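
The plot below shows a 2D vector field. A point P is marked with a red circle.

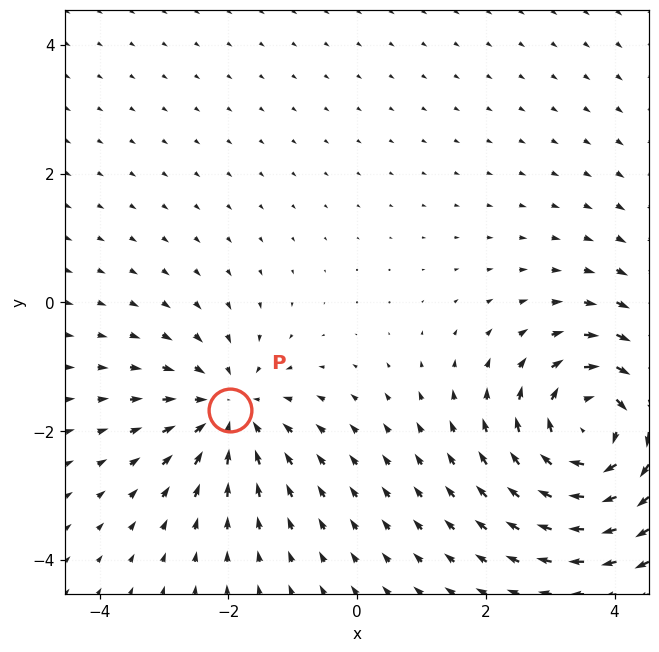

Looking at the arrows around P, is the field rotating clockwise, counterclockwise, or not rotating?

not rotating

Near P at (-2.0, -1.7) the arrows show no circulation. The curl there is ≈0.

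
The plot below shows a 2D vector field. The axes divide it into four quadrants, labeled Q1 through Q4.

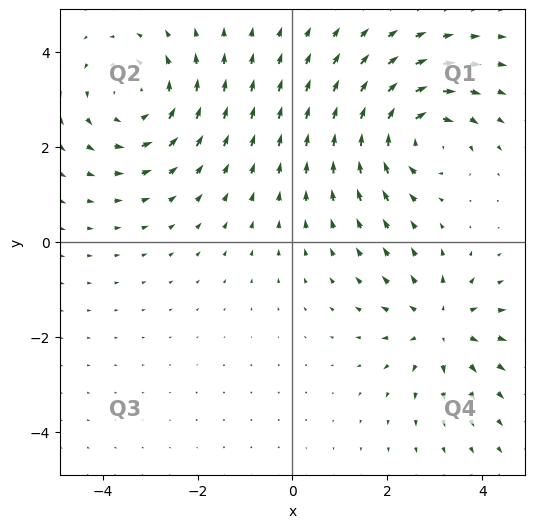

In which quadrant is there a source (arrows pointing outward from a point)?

The source sits at approximately (3.1, -1.8), which lies in quadrant Q4. The divergence there is about +4, positive as expected for a source.

Q4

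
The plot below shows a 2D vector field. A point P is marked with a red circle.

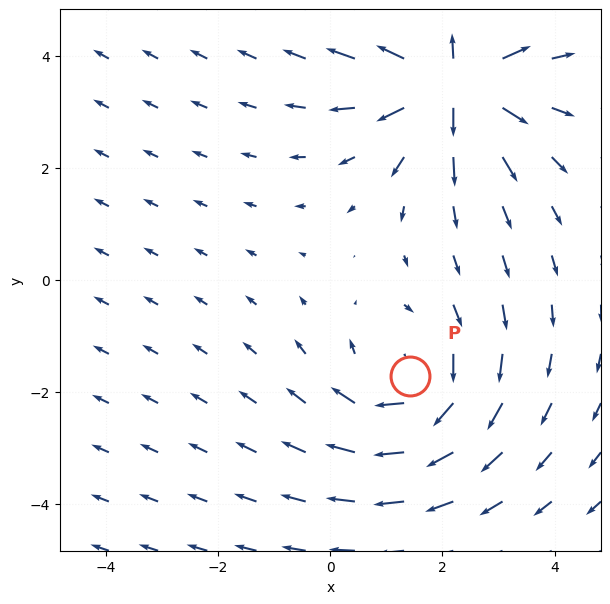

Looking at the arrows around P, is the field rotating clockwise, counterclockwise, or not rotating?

Near P at (1.4, -1.7) the arrows circulate clockwise. The curl (z-component) there is about -3; negative curl means clockwise rotation.

clockwise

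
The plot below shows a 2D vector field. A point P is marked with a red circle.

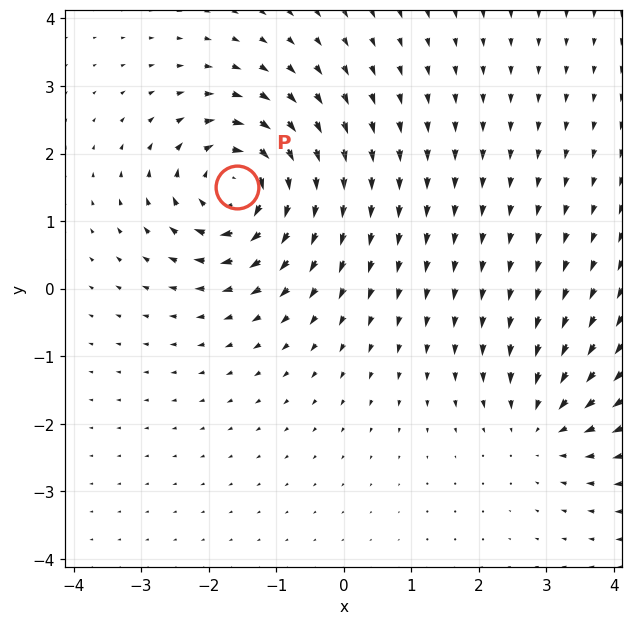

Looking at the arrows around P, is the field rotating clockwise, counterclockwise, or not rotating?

Near P at (-1.6, 1.5) the arrows circulate clockwise. The curl (z-component) there is about -6; negative curl means clockwise rotation.

clockwise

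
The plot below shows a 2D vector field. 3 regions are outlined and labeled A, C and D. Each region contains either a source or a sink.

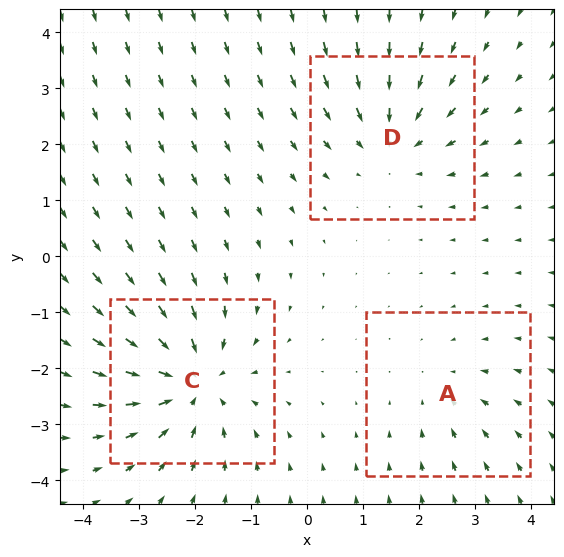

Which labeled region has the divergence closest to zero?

A

Divergence at each region's feature centre — A: about -2, C: about -4, D: about -3. Region A is closest to zero.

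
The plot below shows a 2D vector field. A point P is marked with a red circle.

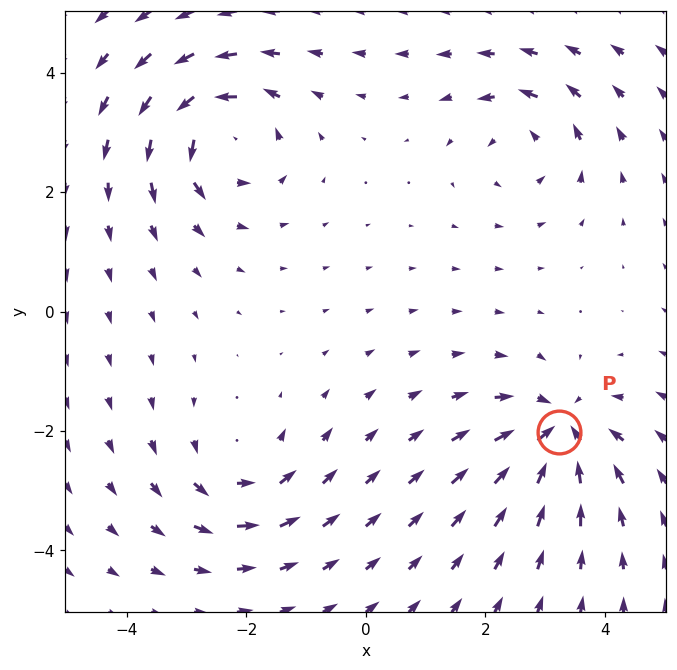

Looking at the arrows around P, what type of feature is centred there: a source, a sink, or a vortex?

sink

At P (3.2, -2.0) the arrows converge inward. Divergence about -6, curl ≈0 — negative divergence with near-zero curl is a sink.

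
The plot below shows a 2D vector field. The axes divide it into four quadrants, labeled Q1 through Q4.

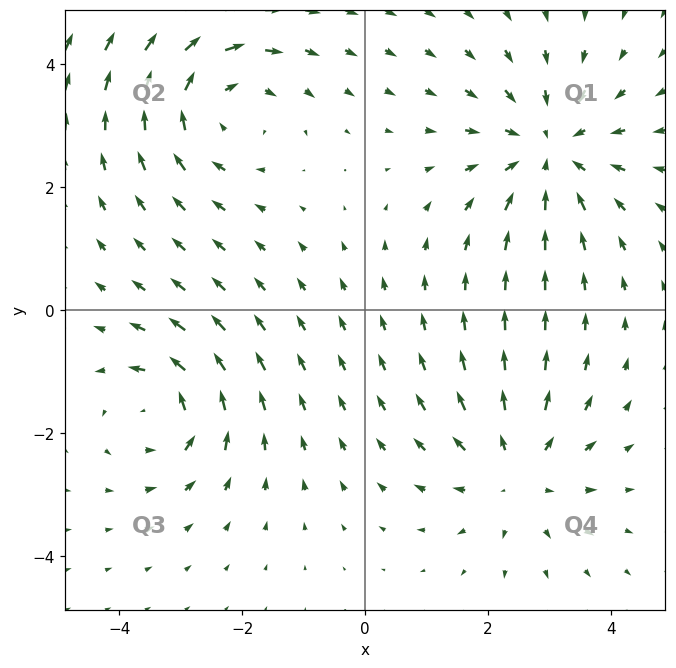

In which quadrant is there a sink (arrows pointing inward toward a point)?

Q1

The sink sits at approximately (3.0, 2.6), which lies in quadrant Q1. The divergence there is about -4, negative as expected for a sink.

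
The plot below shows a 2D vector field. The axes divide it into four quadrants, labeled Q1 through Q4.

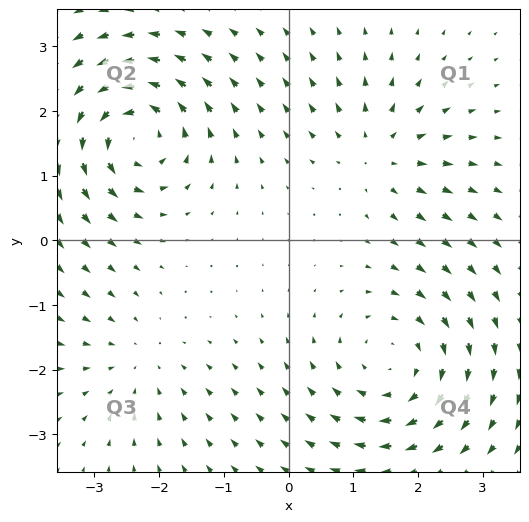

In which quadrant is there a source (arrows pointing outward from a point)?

Q1

The source sits at approximately (1.4, 1.3), which lies in quadrant Q1. The divergence there is about +3, positive as expected for a source.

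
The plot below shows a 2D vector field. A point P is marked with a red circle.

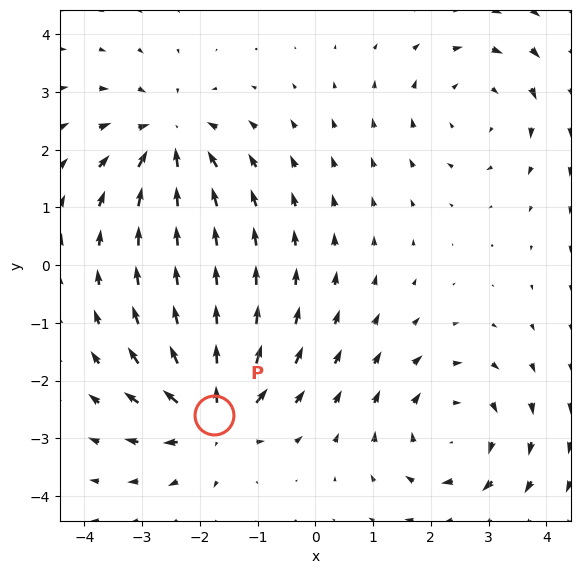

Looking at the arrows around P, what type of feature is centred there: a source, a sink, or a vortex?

source

At P (-1.7, -2.6) the arrows spread outward. Divergence about +6, curl ≈0 — positive divergence with near-zero curl is a source.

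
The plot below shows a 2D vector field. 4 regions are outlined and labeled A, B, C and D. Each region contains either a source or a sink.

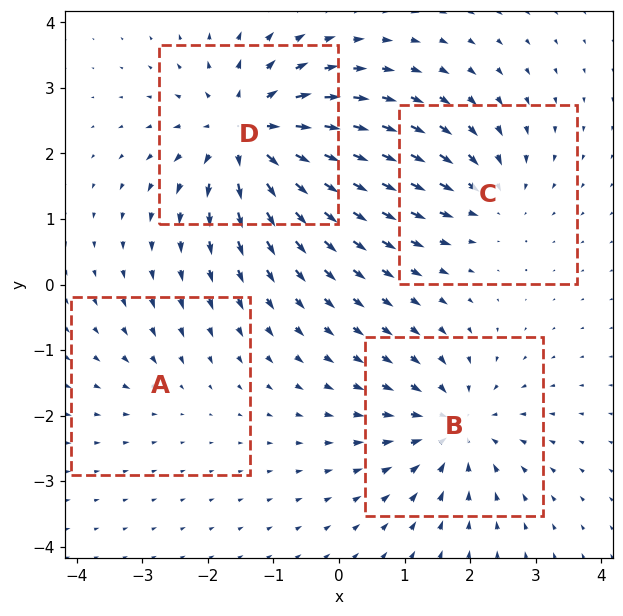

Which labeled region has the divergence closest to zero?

Divergence at each region's feature centre — A: about -2, B: about -5, C: about -4, D: about +7. Region A is closest to zero.

A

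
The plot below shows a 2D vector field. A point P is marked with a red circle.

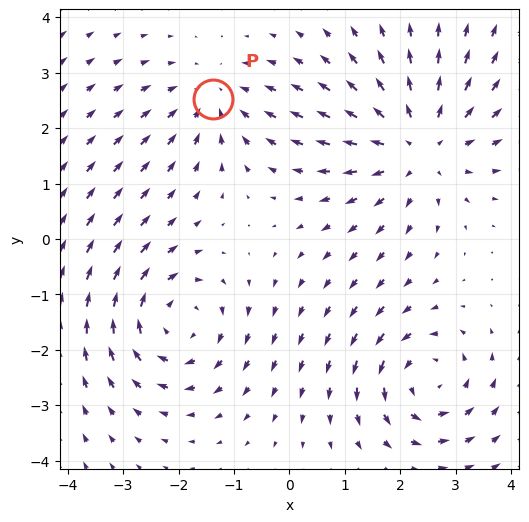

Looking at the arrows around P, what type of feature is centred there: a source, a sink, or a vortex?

At P (-1.4, 2.5) the arrows converge inward. Divergence about -2, curl ≈0 — negative divergence with near-zero curl is a sink.

sink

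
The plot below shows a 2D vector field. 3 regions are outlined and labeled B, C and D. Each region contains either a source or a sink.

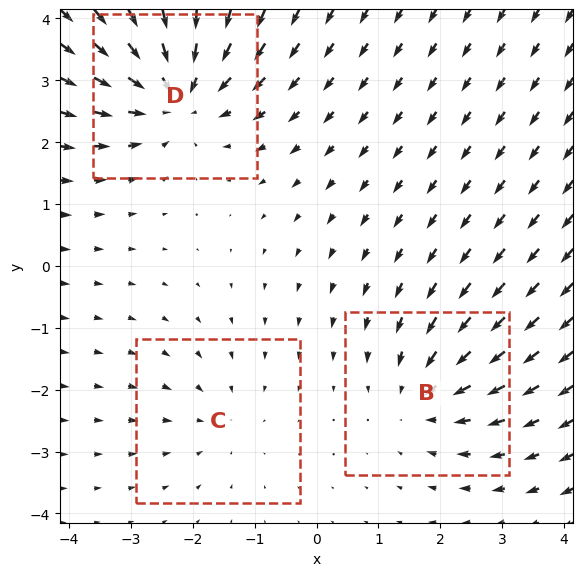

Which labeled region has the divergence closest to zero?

C

Divergence at each region's feature centre — B: about -3, C: about -2, D: about -5. Region C is closest to zero.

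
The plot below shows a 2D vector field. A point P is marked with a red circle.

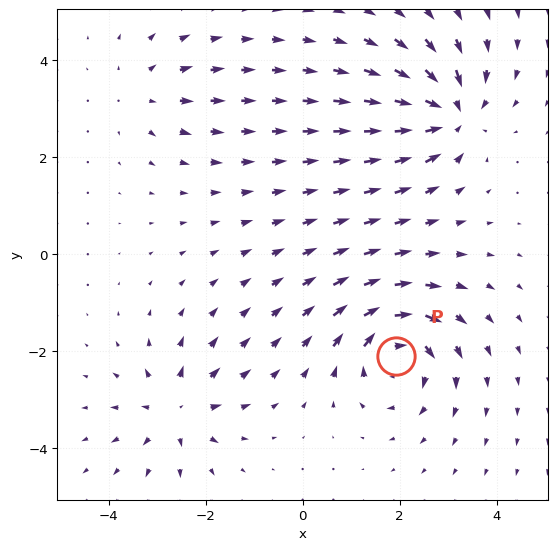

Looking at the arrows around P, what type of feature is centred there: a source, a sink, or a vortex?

At P (1.9, -2.1) the arrows circulate clockwise. Divergence ≈0, curl about -6 — near-zero divergence with nonzero curl is a vortex.

vortex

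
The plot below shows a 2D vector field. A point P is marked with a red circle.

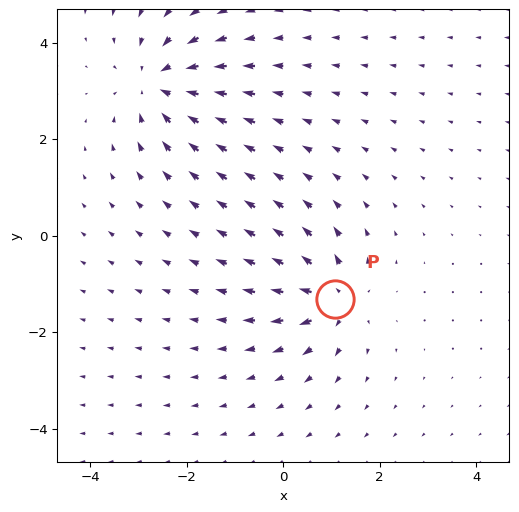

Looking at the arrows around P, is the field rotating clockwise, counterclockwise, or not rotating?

Near P at (1.1, -1.3) the arrows show no circulation. The curl there is ≈0.

not rotating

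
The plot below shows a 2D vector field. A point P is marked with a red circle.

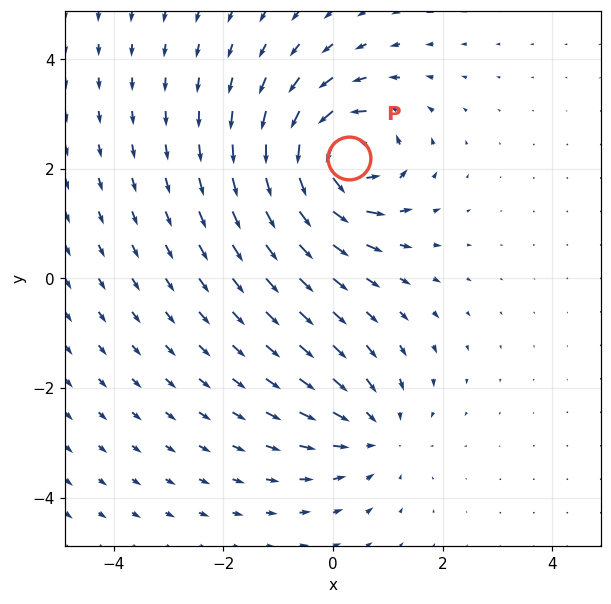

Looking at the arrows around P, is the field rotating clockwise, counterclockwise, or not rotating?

Near P at (0.3, 2.2) the arrows circulate counterclockwise. The curl (z-component) there is about +7; positive curl means counterclockwise rotation.

counterclockwise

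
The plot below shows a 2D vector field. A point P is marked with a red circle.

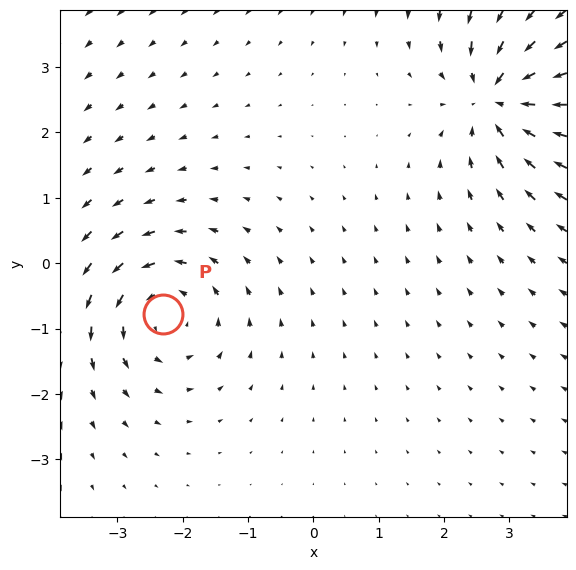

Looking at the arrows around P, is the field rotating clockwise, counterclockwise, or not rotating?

Near P at (-2.3, -0.8) the arrows circulate counterclockwise. The curl (z-component) there is about +3; positive curl means counterclockwise rotation.

counterclockwise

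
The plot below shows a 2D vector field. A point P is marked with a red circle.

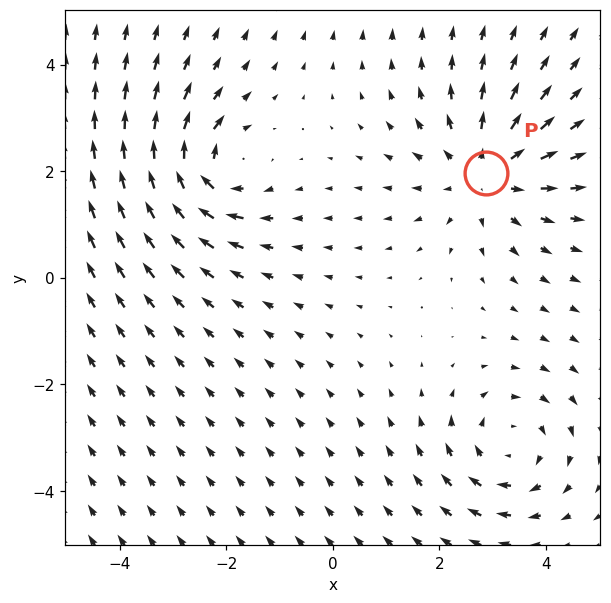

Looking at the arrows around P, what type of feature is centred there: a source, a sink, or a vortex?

source

At P (2.9, 2.0) the arrows spread outward. Divergence about +3, curl ≈0 — positive divergence with near-zero curl is a source.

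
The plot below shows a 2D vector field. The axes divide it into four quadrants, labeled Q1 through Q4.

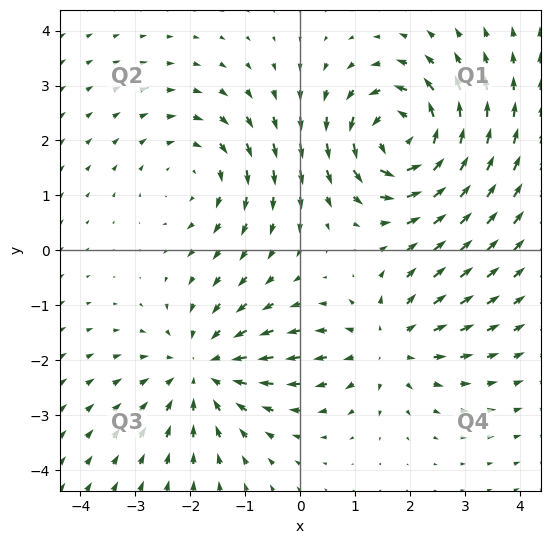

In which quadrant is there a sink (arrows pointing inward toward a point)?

The sink sits at approximately (-1.8, -2.2), which lies in quadrant Q3. The divergence there is about -4, negative as expected for a sink.

Q3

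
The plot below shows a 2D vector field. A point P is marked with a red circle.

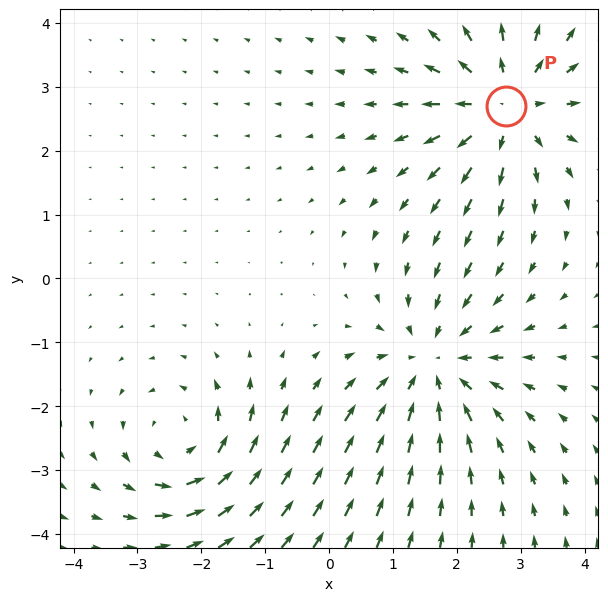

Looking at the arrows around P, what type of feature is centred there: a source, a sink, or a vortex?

source

At P (2.8, 2.7) the arrows spread outward. Divergence about +5, curl ≈0 — positive divergence with near-zero curl is a source.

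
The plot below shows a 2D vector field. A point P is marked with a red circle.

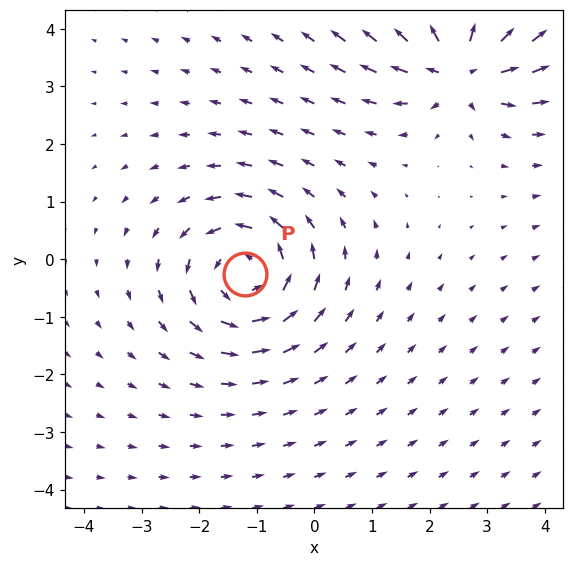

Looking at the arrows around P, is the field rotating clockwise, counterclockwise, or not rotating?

counterclockwise

Near P at (-1.2, -0.3) the arrows circulate counterclockwise. The curl (z-component) there is about +4; positive curl means counterclockwise rotation.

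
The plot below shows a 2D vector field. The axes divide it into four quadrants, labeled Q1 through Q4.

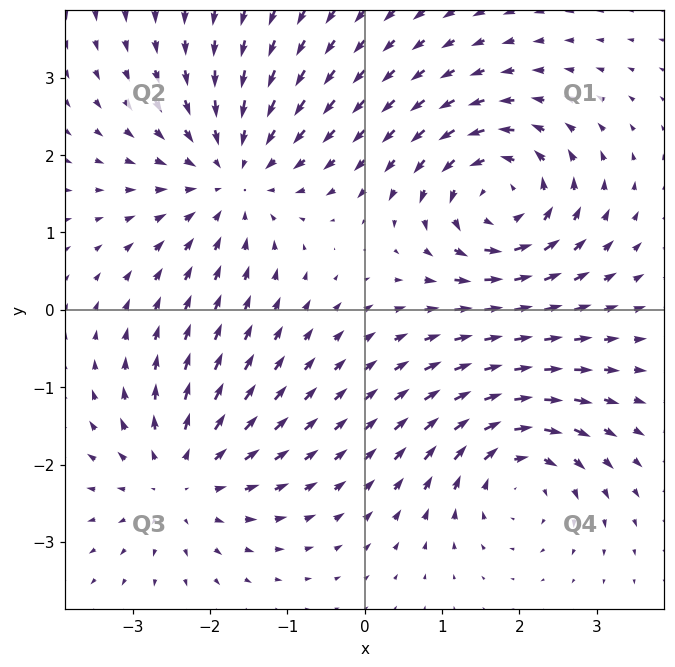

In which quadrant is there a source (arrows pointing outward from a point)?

The source sits at approximately (-2.4, -2.2), which lies in quadrant Q3. The divergence there is about +4, positive as expected for a source.

Q3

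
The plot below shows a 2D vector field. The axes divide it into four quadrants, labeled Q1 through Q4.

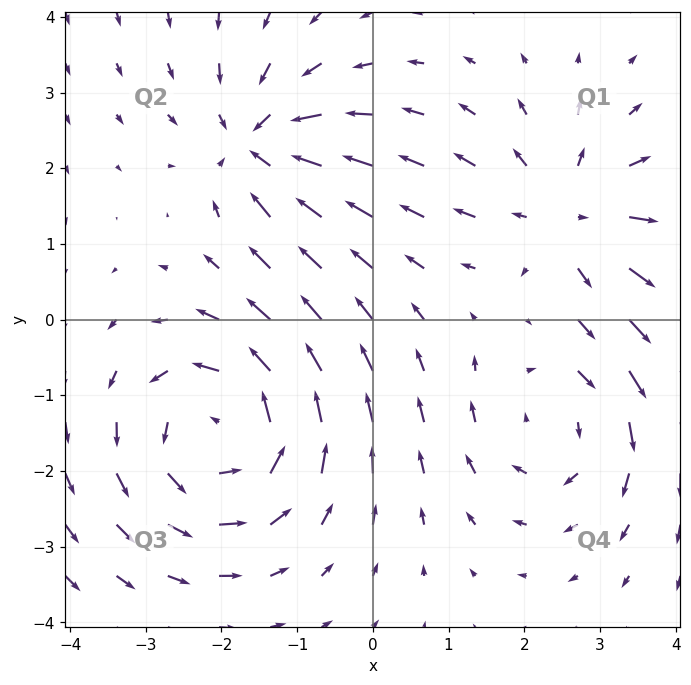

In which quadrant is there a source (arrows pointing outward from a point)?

The source sits at approximately (2.6, 1.4), which lies in quadrant Q1. The divergence there is about +4, positive as expected for a source.

Q1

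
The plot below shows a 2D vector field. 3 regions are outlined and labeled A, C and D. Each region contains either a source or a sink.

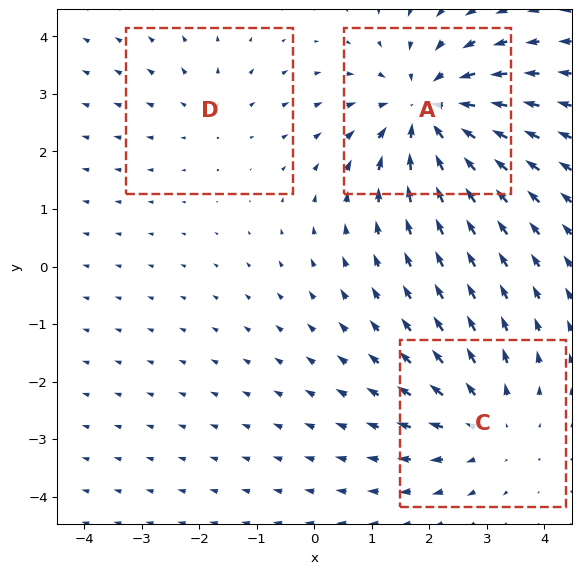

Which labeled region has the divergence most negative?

A

Divergence at each region's feature centre — A: about -5, C: about +3, D: about +2. Region A is most negative.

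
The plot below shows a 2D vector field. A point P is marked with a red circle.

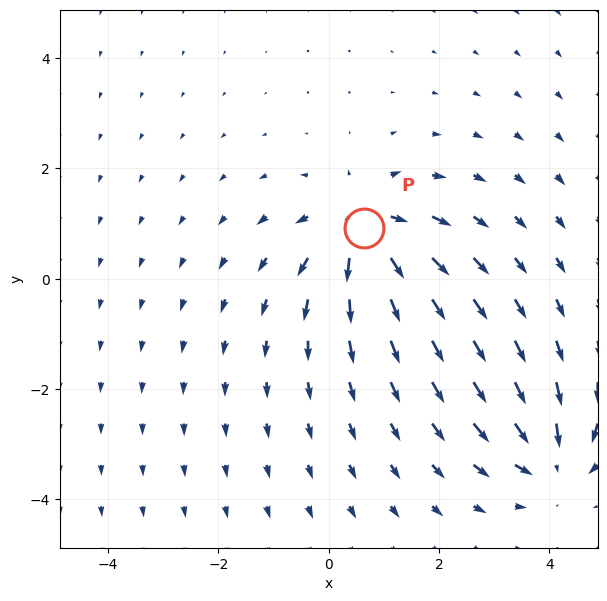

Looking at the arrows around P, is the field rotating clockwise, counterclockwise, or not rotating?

Near P at (0.6, 0.9) the arrows show no circulation. The curl there is ≈0.

not rotating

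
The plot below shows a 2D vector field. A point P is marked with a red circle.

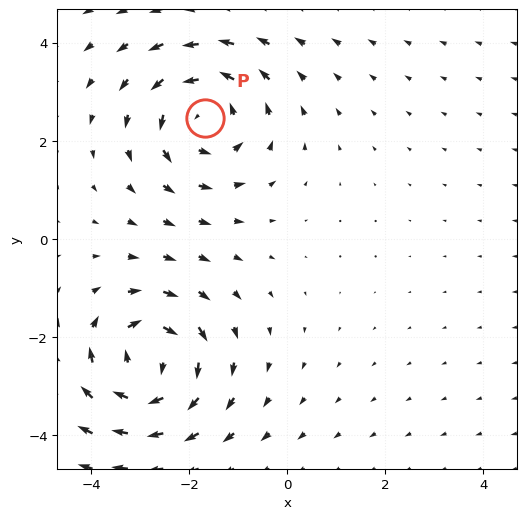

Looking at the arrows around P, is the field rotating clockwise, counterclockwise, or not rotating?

Near P at (-1.7, 2.5) the arrows circulate counterclockwise. The curl (z-component) there is about +4; positive curl means counterclockwise rotation.

counterclockwise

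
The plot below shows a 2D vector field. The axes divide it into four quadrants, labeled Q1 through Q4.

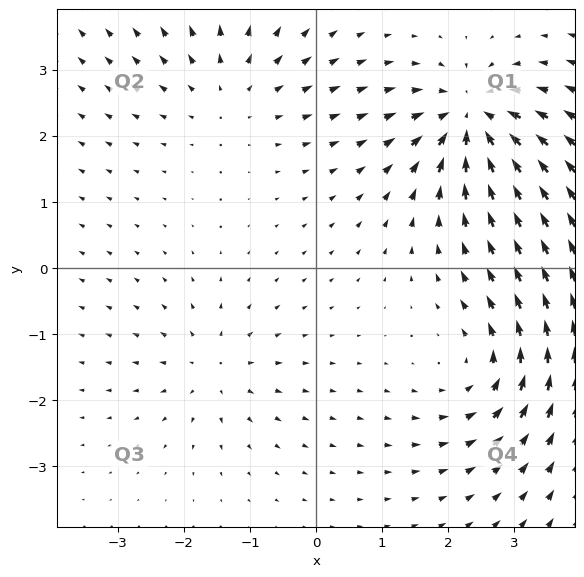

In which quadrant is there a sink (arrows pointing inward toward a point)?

Q1

The sink sits at approximately (2.3, 2.3), which lies in quadrant Q1. The divergence there is about -7, negative as expected for a sink.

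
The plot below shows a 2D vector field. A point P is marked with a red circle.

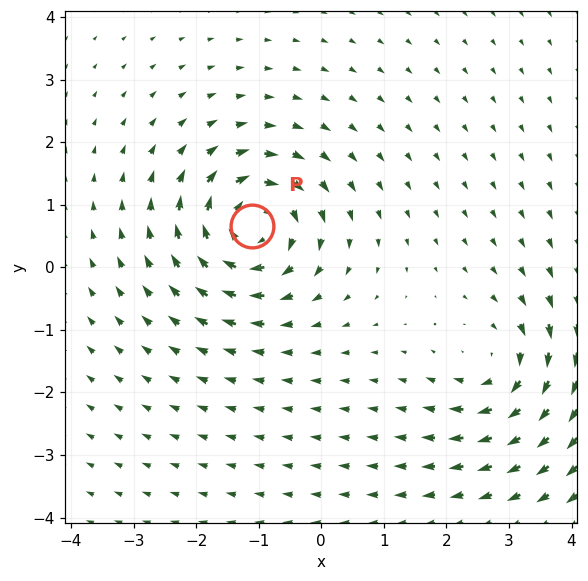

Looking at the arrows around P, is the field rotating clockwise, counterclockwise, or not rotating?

Near P at (-1.1, 0.7) the arrows circulate clockwise. The curl (z-component) there is about -5; negative curl means clockwise rotation.

clockwise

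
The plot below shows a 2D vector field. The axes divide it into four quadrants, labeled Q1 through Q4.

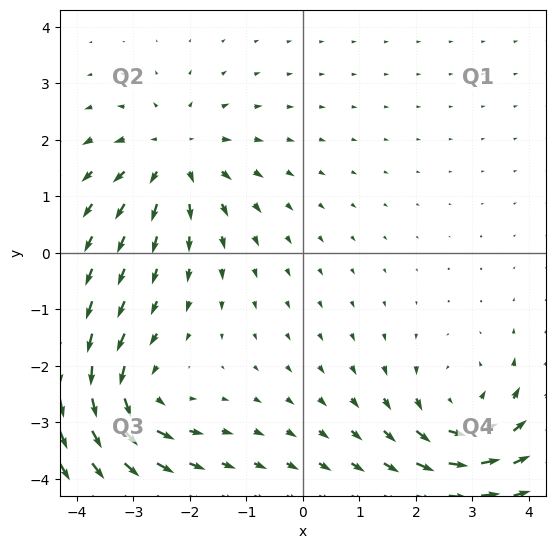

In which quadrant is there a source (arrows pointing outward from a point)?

Q2

The source sits at approximately (-2.3, 1.7), which lies in quadrant Q2. The divergence there is about +4, positive as expected for a source.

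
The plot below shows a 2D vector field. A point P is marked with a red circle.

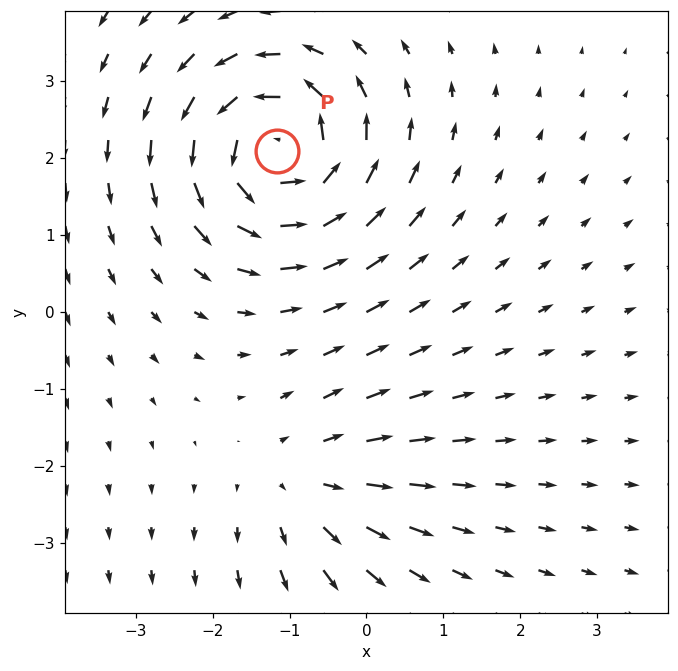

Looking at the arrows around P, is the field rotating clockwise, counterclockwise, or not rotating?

Near P at (-1.2, 2.1) the arrows circulate counterclockwise. The curl (z-component) there is about +6; positive curl means counterclockwise rotation.

counterclockwise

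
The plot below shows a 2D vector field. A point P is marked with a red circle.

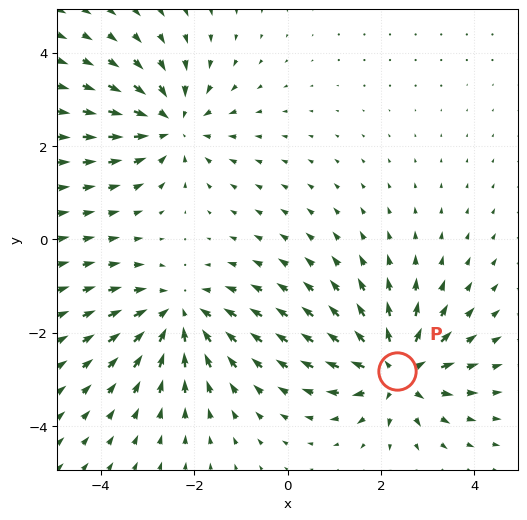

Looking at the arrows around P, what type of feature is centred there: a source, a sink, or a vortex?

At P (2.3, -2.8) the arrows spread outward. Divergence about +6, curl ≈0 — positive divergence with near-zero curl is a source.

source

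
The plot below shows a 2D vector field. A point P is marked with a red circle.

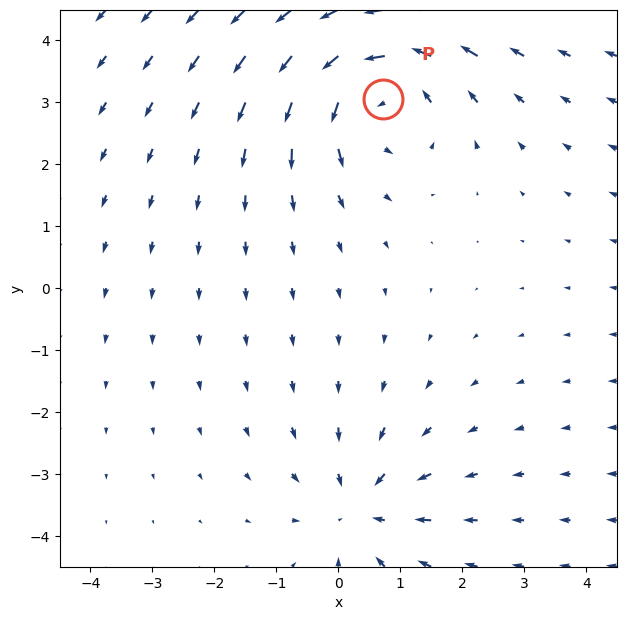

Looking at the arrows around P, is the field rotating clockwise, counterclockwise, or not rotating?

Near P at (0.7, 3.1) the arrows circulate counterclockwise. The curl (z-component) there is about +4; positive curl means counterclockwise rotation.

counterclockwise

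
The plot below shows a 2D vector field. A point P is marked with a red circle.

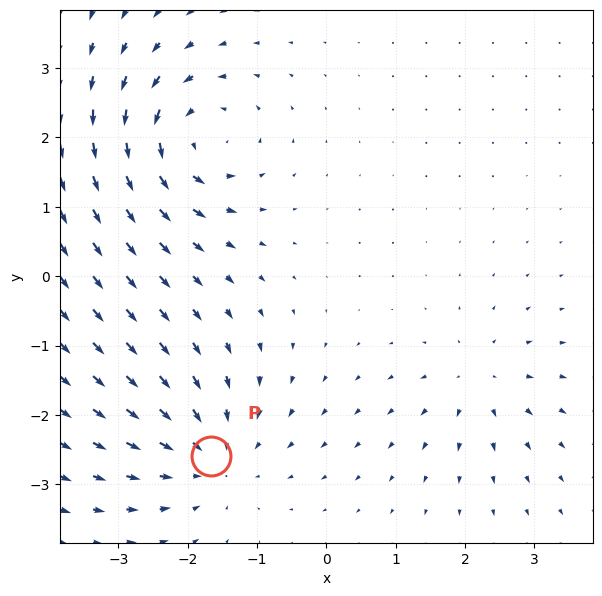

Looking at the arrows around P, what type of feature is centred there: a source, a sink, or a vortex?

At P (-1.7, -2.6) the arrows converge inward. Divergence about -4, curl ≈0 — negative divergence with near-zero curl is a sink.

sink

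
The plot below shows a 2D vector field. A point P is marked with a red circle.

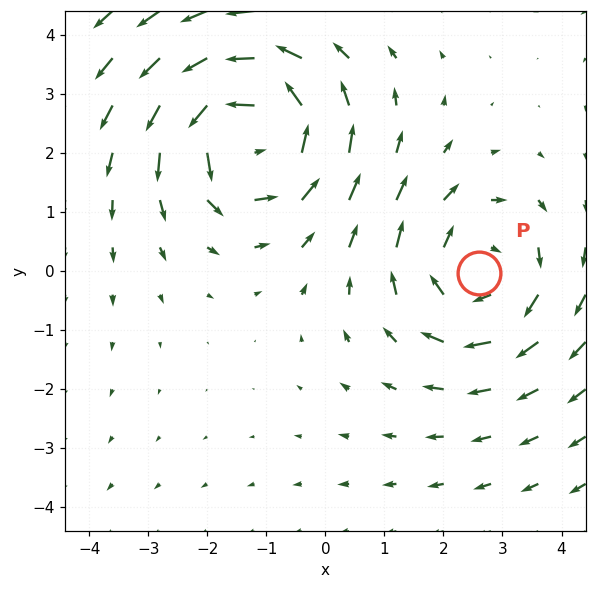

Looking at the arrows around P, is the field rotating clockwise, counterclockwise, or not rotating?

Near P at (2.6, -0.0) the arrows circulate clockwise. The curl (z-component) there is about -3; negative curl means clockwise rotation.

clockwise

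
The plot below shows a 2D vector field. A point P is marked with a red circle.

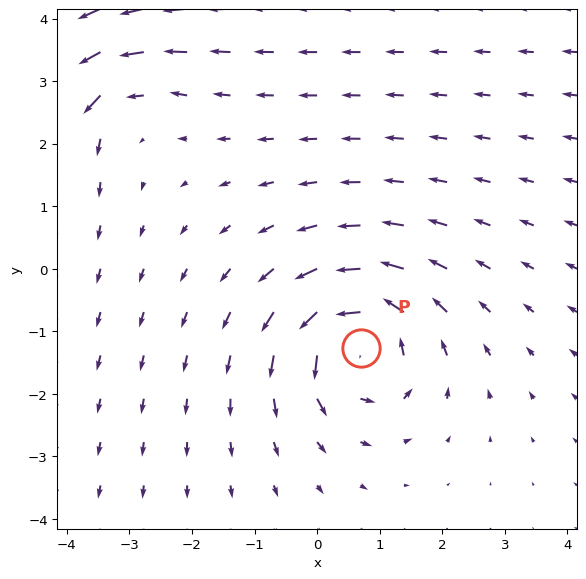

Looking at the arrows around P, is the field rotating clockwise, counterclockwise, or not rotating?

Near P at (0.7, -1.3) the arrows circulate counterclockwise. The curl (z-component) there is about +5; positive curl means counterclockwise rotation.

counterclockwise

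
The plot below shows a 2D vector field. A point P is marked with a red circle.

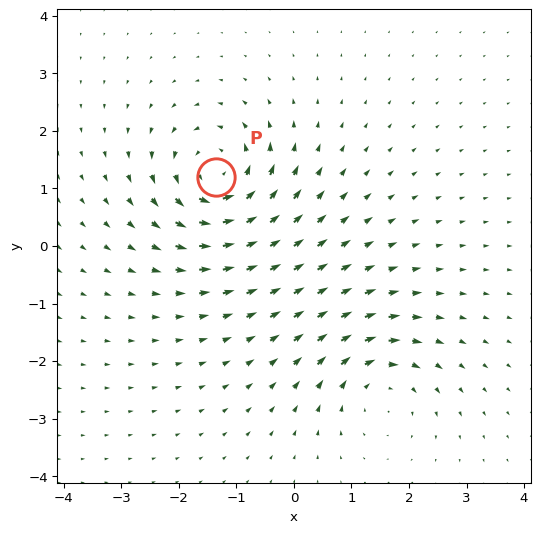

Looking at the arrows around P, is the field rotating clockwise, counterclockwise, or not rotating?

Near P at (-1.4, 1.2) the arrows circulate counterclockwise. The curl (z-component) there is about +6; positive curl means counterclockwise rotation.

counterclockwise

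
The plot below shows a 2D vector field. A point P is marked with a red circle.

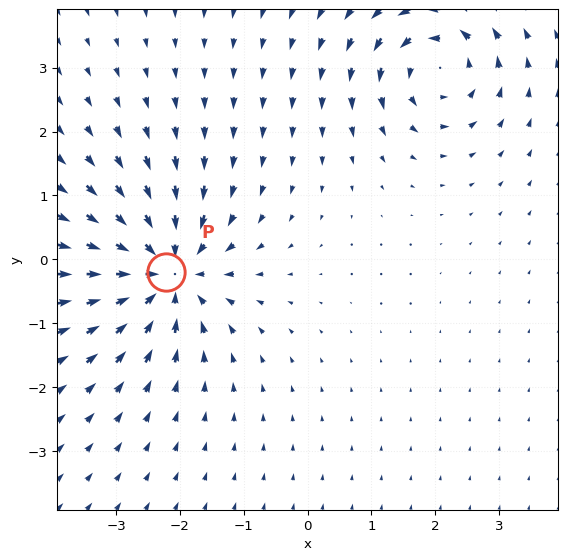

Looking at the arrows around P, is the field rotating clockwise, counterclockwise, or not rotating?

Near P at (-2.2, -0.2) the arrows show no circulation. The curl there is ≈0.

not rotating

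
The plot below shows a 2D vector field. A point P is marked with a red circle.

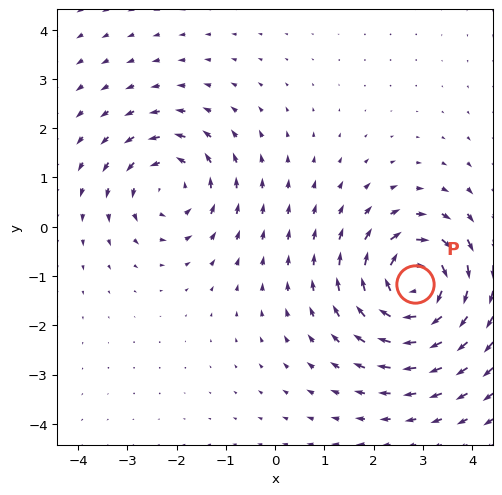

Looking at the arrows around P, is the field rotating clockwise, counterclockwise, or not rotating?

Near P at (2.8, -1.2) the arrows circulate clockwise. The curl (z-component) there is about -7; negative curl means clockwise rotation.

clockwise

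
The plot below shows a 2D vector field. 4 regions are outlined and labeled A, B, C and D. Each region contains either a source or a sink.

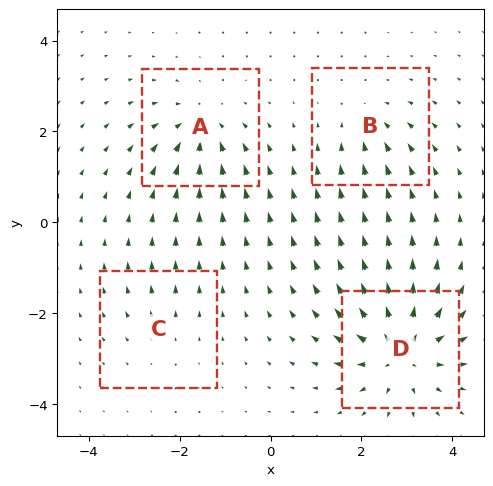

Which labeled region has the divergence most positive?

D

Divergence at each region's feature centre — A: about -5, B: about -4, C: about +2, D: about +8. Region D is most positive.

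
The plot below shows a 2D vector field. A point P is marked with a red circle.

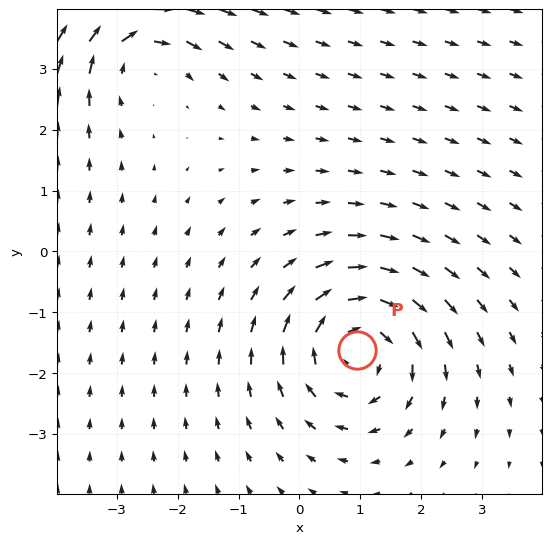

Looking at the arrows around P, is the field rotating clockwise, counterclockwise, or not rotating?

clockwise

Near P at (0.9, -1.6) the arrows circulate clockwise. The curl (z-component) there is about -5; negative curl means clockwise rotation.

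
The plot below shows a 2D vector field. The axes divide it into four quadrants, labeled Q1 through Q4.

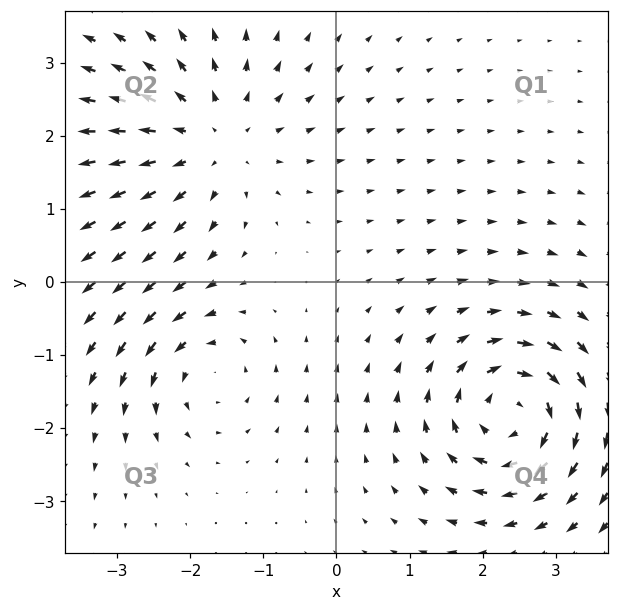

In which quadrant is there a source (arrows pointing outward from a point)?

The source sits at approximately (-1.7, 1.9), which lies in quadrant Q2. The divergence there is about +4, positive as expected for a source.

Q2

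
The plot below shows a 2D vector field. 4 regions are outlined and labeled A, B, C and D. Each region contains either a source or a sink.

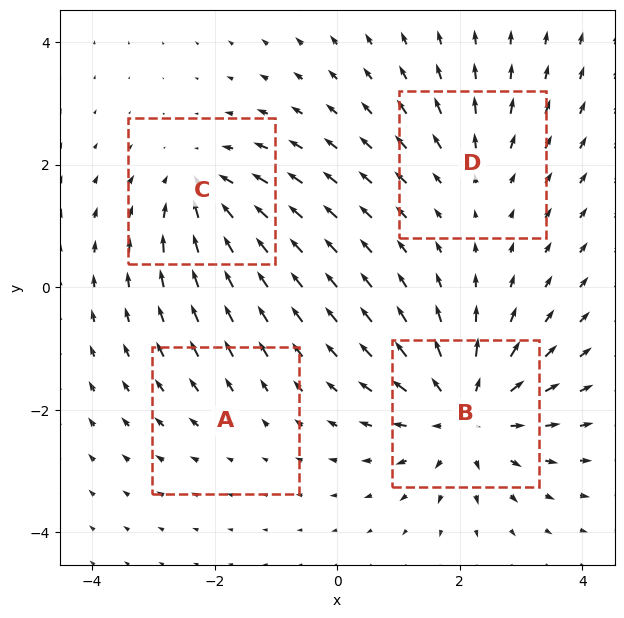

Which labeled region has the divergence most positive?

Divergence at each region's feature centre — A: about +2, B: about +6, C: about -5, D: about +3. Region B is most positive.

B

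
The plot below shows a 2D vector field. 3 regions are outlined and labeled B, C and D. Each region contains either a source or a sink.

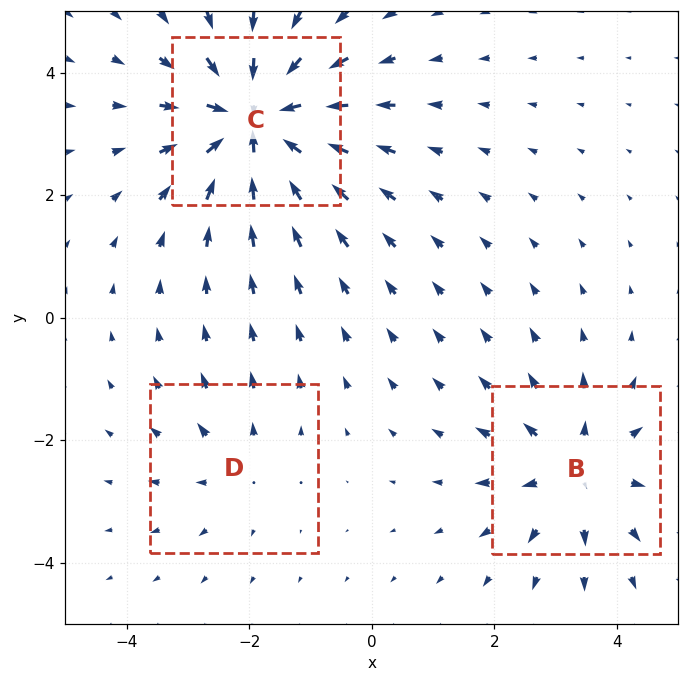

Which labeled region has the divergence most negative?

Divergence at each region's feature centre — B: about +3, C: about -5, D: about +2. Region C is most negative.

C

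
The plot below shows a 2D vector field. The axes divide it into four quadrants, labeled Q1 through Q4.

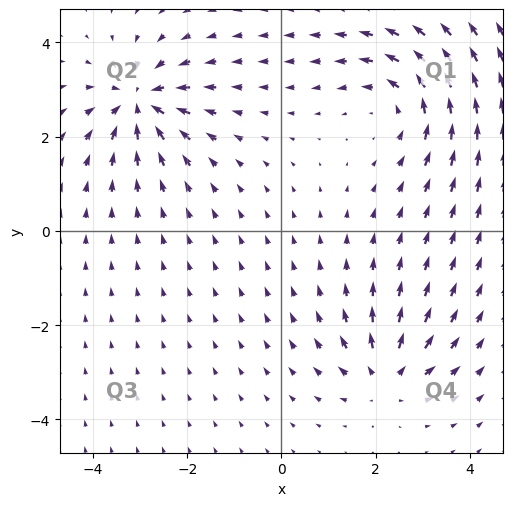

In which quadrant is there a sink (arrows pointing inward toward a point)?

The sink sits at approximately (-3.0, 2.7), which lies in quadrant Q2. The divergence there is about -6, negative as expected for a sink.

Q2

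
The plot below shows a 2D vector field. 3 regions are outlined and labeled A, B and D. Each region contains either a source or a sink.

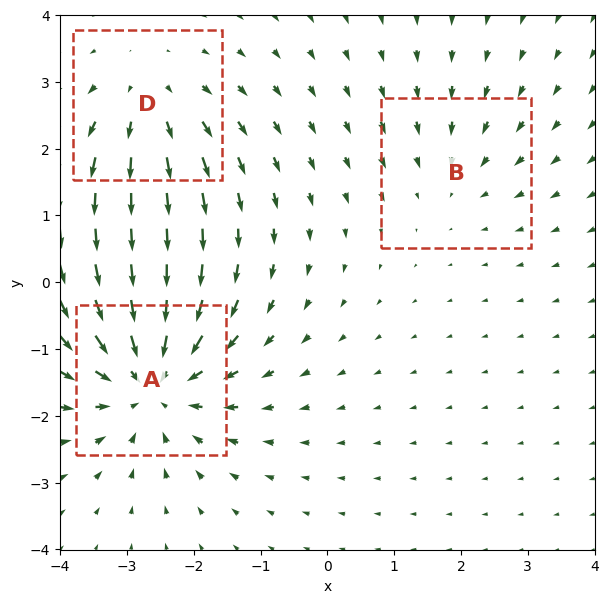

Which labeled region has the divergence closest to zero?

B

Divergence at each region's feature centre — A: about -5, B: about -2, D: about +3. Region B is closest to zero.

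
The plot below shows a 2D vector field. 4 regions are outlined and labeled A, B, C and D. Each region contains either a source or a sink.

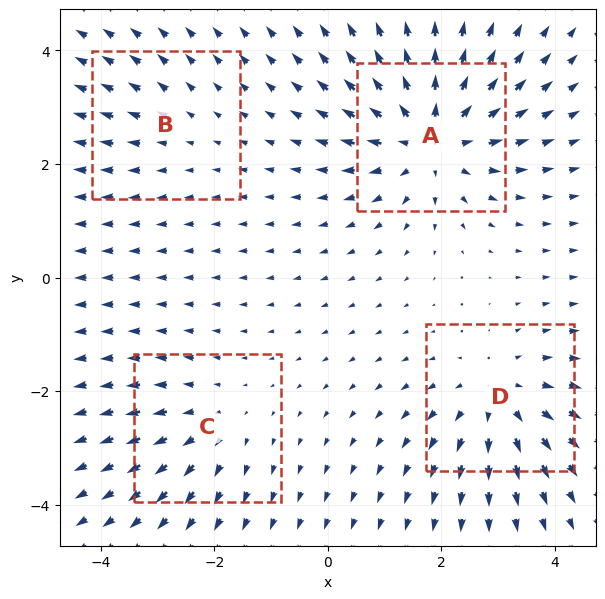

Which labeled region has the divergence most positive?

Divergence at each region's feature centre — A: about +6, B: about +2, C: about +3, D: about +5. Region A is most positive.

A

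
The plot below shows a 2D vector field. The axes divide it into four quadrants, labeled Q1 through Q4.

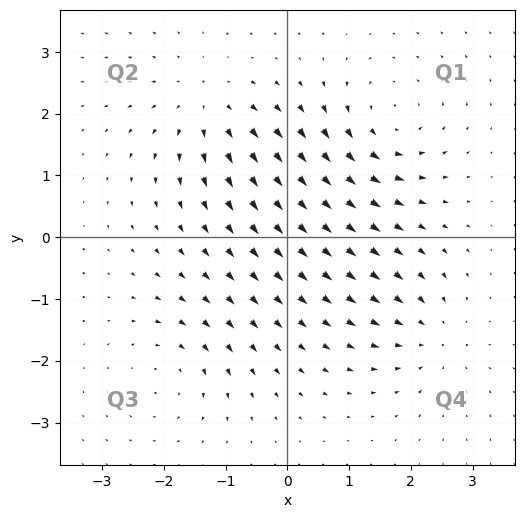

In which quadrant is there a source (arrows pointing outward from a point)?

Q2

The source sits at approximately (-1.3, 2.1), which lies in quadrant Q2. The divergence there is about +5, positive as expected for a source.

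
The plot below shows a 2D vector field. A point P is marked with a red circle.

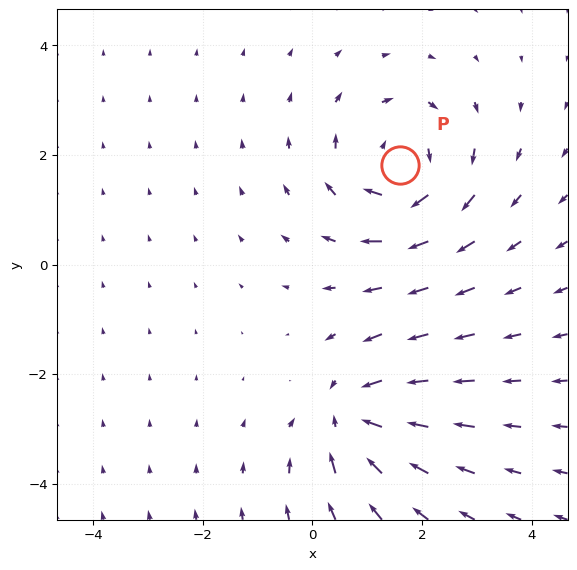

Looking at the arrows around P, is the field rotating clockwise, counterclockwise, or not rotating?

clockwise

Near P at (1.6, 1.8) the arrows circulate clockwise. The curl (z-component) there is about -4; negative curl means clockwise rotation.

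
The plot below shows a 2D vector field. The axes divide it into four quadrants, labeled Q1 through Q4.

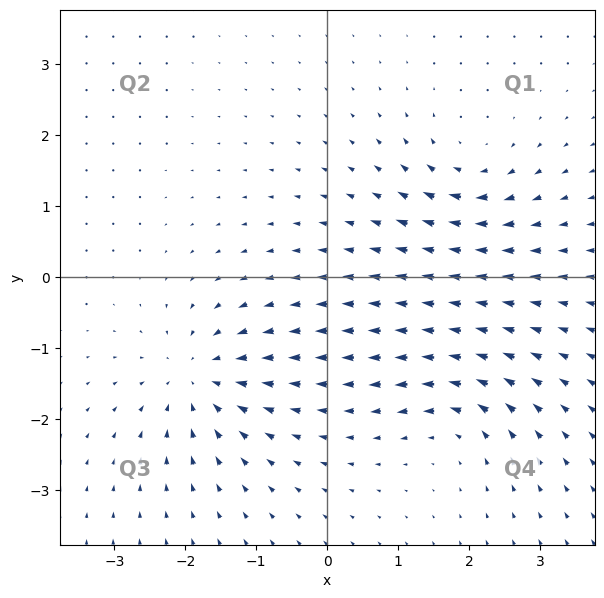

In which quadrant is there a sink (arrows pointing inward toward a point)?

Q3

The sink sits at approximately (-1.8, -1.4), which lies in quadrant Q3. The divergence there is about -6, negative as expected for a sink.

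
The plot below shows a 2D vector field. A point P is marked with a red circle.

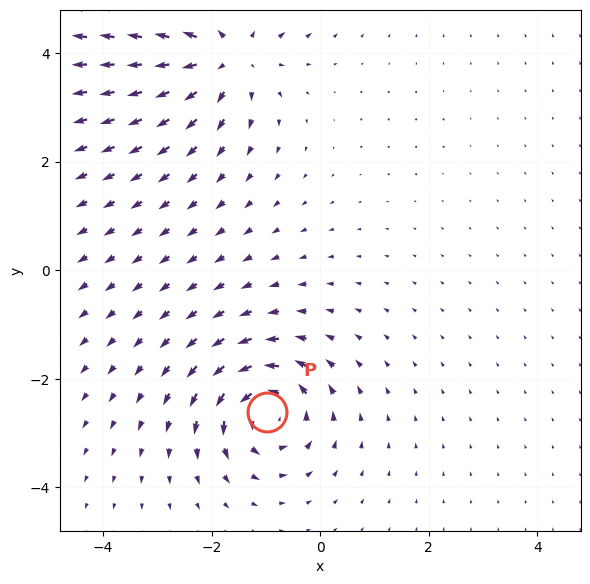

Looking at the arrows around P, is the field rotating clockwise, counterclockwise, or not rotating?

Near P at (-1.0, -2.6) the arrows circulate counterclockwise. The curl (z-component) there is about +5; positive curl means counterclockwise rotation.

counterclockwise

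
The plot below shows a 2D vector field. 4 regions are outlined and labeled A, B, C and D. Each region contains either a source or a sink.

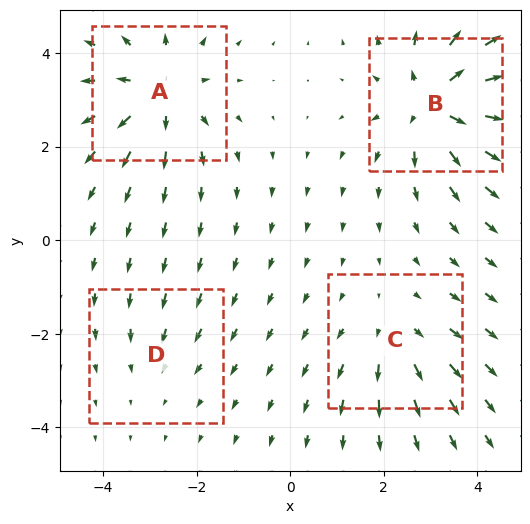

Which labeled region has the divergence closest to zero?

D

Divergence at each region's feature centre — A: about +5, B: about +6, C: about +3, D: about -2. Region D is closest to zero.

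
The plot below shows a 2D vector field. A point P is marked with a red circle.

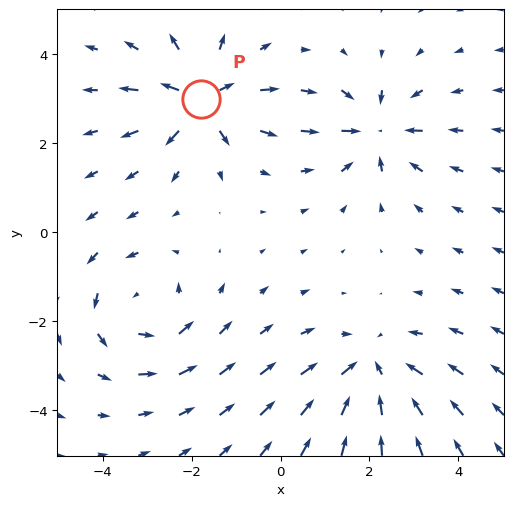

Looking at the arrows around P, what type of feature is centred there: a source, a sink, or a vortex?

At P (-1.8, 3.0) the arrows spread outward. Divergence about +4, curl ≈0 — positive divergence with near-zero curl is a source.

source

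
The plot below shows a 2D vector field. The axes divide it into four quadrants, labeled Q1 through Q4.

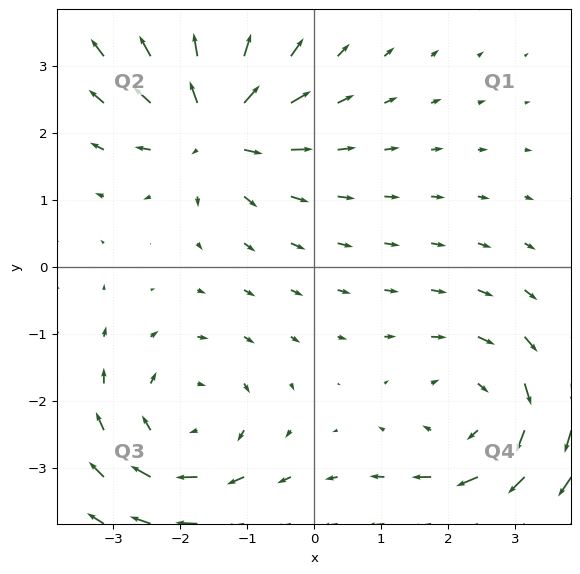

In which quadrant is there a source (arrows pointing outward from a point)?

The source sits at approximately (-1.5, 2.1), which lies in quadrant Q2. The divergence there is about +6, positive as expected for a source.

Q2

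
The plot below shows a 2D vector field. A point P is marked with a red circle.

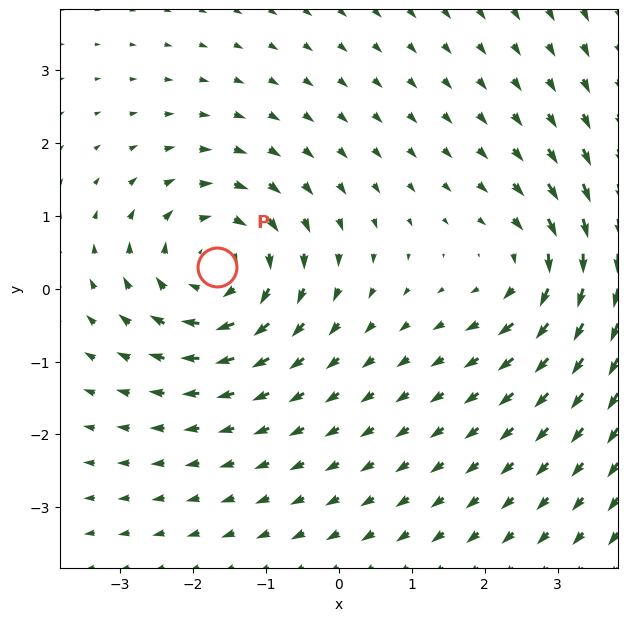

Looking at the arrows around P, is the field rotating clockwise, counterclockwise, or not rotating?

Near P at (-1.7, 0.3) the arrows circulate clockwise. The curl (z-component) there is about -4; negative curl means clockwise rotation.

clockwise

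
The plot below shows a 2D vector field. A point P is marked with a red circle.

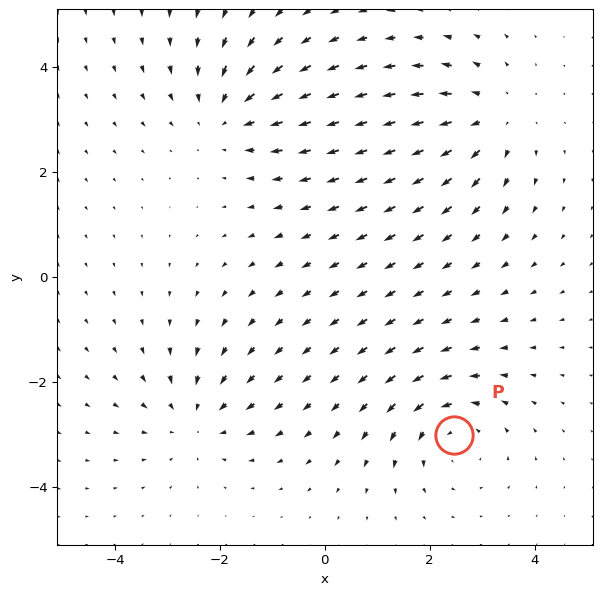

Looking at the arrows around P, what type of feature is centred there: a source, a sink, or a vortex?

At P (2.5, -3.0) the arrows circulate counterclockwise. Divergence ≈0, curl about +4 — near-zero divergence with nonzero curl is a vortex.

vortex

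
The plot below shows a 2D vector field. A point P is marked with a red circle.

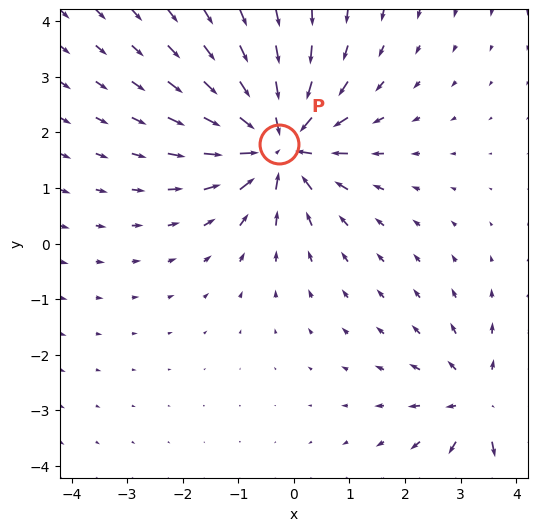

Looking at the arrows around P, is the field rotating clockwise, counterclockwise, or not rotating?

Near P at (-0.3, 1.8) the arrows show no circulation. The curl there is ≈0.

not rotating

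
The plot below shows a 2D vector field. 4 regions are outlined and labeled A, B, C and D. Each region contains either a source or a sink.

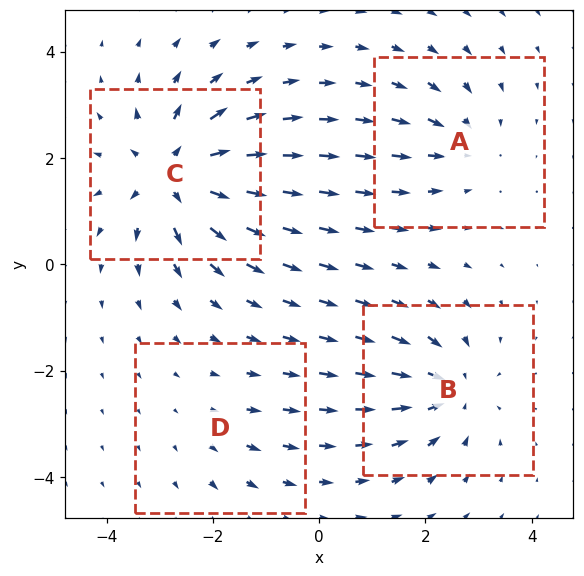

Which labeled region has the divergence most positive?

C

Divergence at each region's feature centre — A: about -4, B: about -5, C: about +7, D: about +2. Region C is most positive.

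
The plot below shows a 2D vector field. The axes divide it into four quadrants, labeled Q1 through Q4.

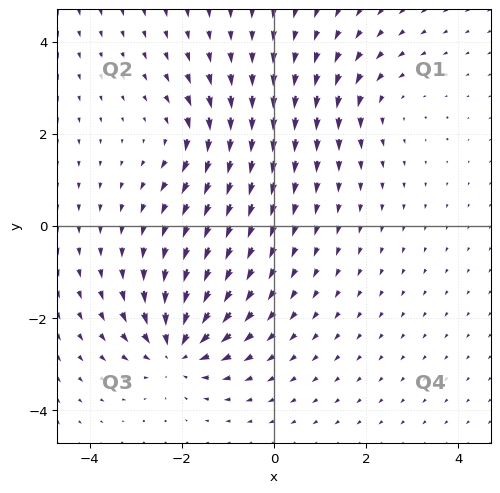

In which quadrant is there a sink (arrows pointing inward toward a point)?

The sink sits at approximately (-2.1, -2.7), which lies in quadrant Q3. The divergence there is about -5, negative as expected for a sink.

Q3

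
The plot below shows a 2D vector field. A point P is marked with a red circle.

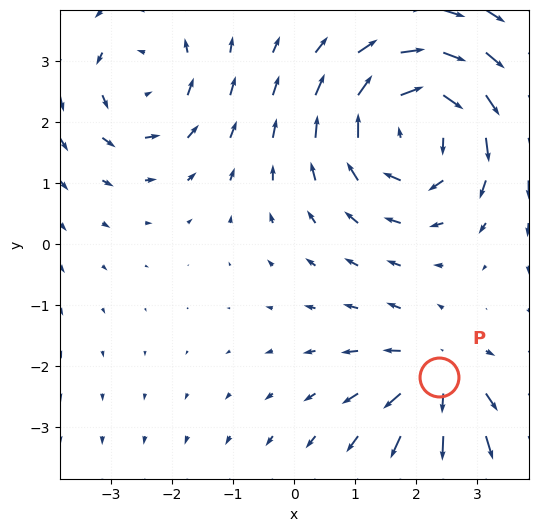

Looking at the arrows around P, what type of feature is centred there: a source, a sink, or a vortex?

source

At P (2.4, -2.2) the arrows spread outward. Divergence about +4, curl ≈0 — positive divergence with near-zero curl is a source.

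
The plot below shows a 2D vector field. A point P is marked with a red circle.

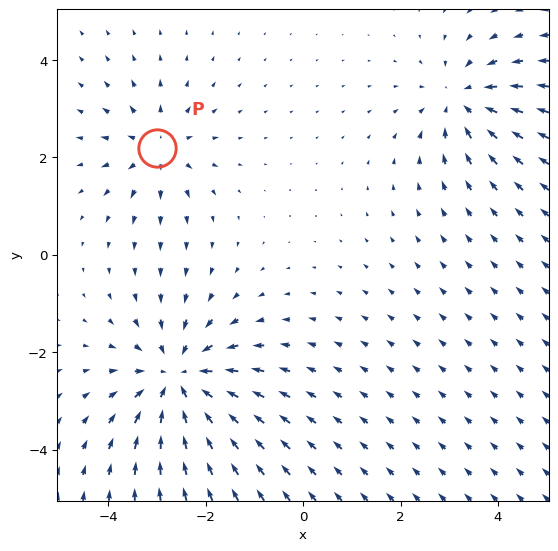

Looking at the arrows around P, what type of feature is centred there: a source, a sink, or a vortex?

source

At P (-3.0, 2.2) the arrows spread outward. Divergence about +3, curl ≈0 — positive divergence with near-zero curl is a source.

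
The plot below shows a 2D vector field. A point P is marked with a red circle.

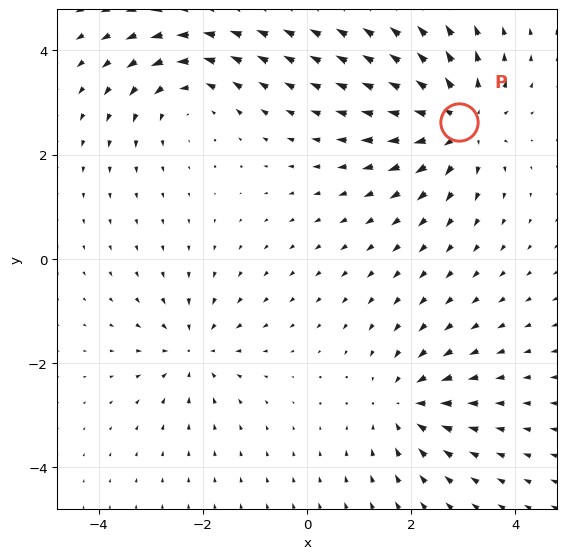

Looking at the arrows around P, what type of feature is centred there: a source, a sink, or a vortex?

At P (2.9, 2.6) the arrows spread outward. Divergence about +5, curl ≈0 — positive divergence with near-zero curl is a source.

source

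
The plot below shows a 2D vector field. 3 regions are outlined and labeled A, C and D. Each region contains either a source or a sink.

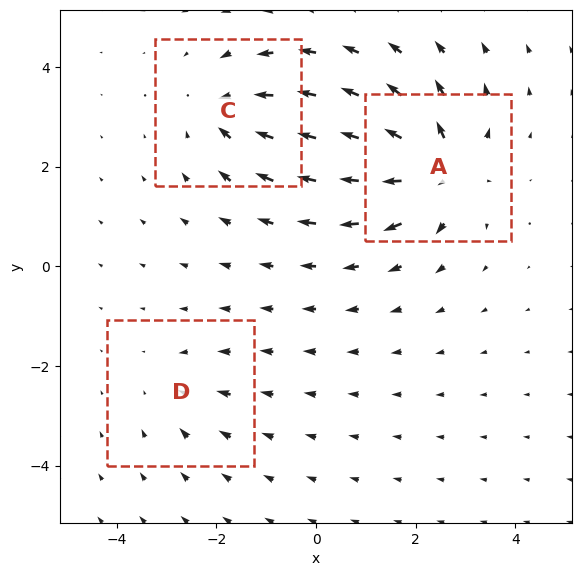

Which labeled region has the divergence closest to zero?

D

Divergence at each region's feature centre — A: about +6, C: about -4, D: about -2. Region D is closest to zero.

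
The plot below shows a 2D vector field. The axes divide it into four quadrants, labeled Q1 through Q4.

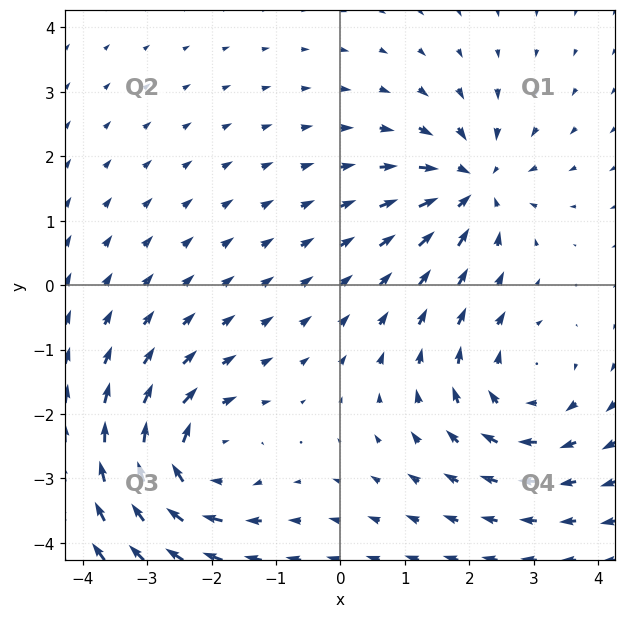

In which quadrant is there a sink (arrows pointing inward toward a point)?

The sink sits at approximately (2.1, 1.6), which lies in quadrant Q1. The divergence there is about -4, negative as expected for a sink.

Q1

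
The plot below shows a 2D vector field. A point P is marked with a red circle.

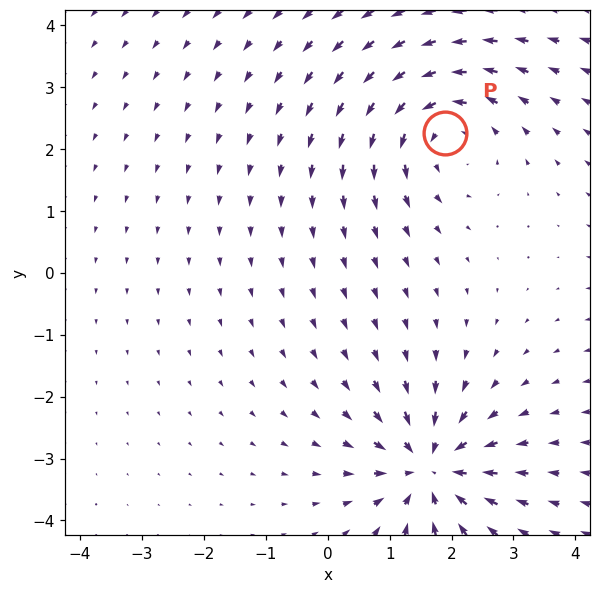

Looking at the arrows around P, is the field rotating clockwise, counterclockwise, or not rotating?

Near P at (1.9, 2.3) the arrows circulate counterclockwise. The curl (z-component) there is about +3; positive curl means counterclockwise rotation.

counterclockwise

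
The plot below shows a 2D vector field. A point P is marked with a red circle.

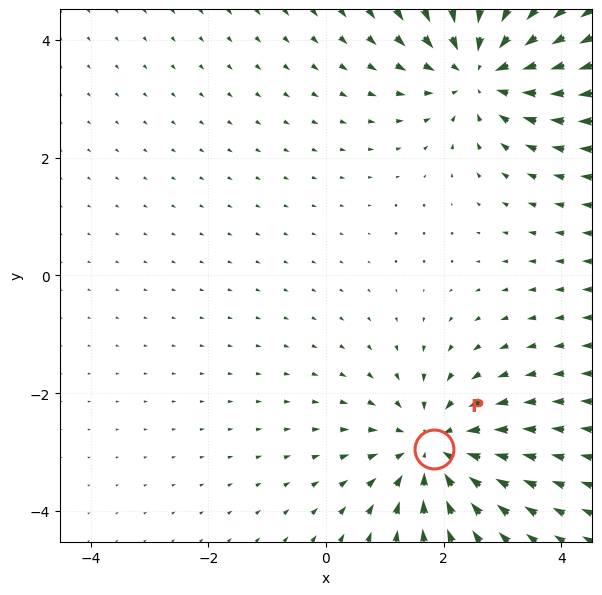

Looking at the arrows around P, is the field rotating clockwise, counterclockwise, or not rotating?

not rotating

Near P at (1.8, -2.9) the arrows show no circulation. The curl there is ≈0.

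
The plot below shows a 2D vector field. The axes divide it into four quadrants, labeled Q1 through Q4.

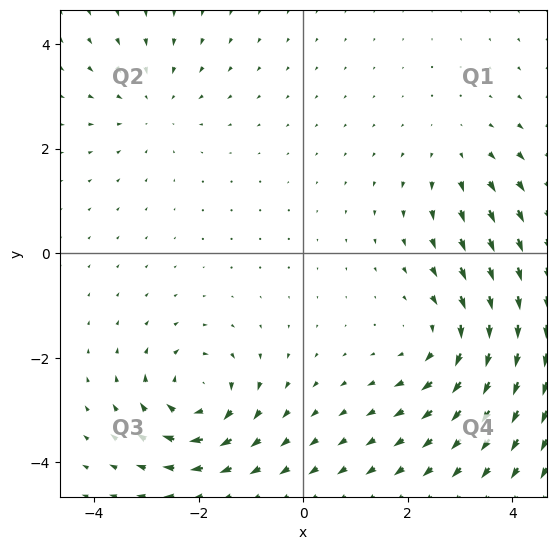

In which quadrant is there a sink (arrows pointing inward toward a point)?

Q2

The sink sits at approximately (-2.9, 2.8), which lies in quadrant Q2. The divergence there is about -2, negative as expected for a sink.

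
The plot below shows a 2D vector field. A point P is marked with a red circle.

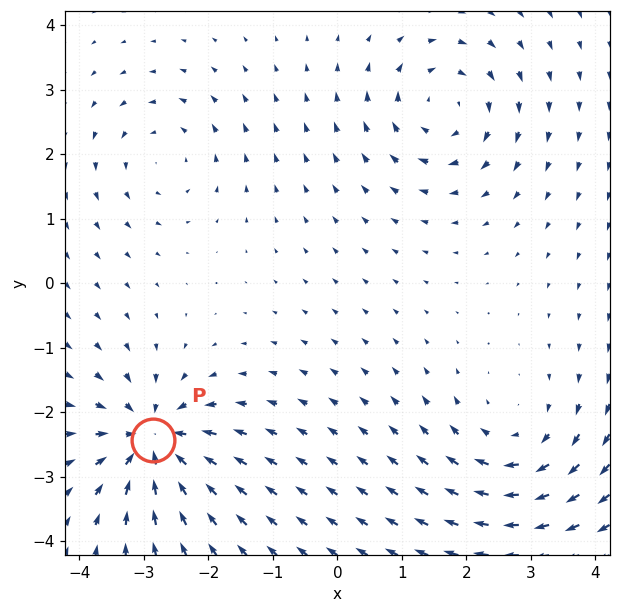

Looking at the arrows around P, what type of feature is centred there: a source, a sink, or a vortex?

At P (-2.9, -2.4) the arrows converge inward. Divergence about -7, curl ≈0 — negative divergence with near-zero curl is a sink.

sink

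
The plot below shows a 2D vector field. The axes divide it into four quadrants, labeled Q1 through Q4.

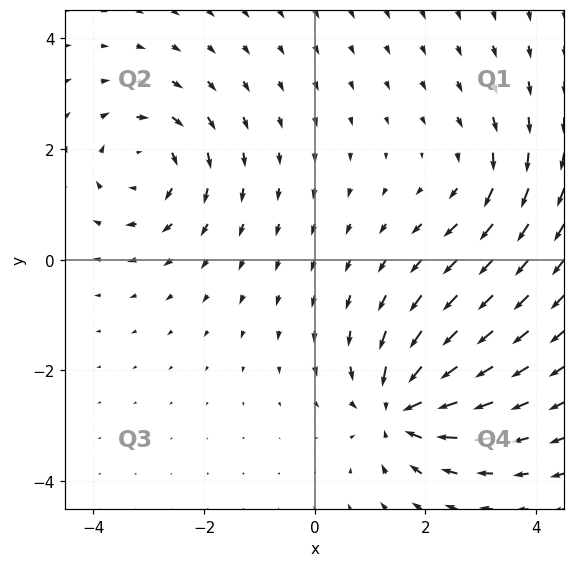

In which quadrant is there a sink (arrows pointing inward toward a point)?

The sink sits at approximately (1.6, -2.7), which lies in quadrant Q4. The divergence there is about -6, negative as expected for a sink.

Q4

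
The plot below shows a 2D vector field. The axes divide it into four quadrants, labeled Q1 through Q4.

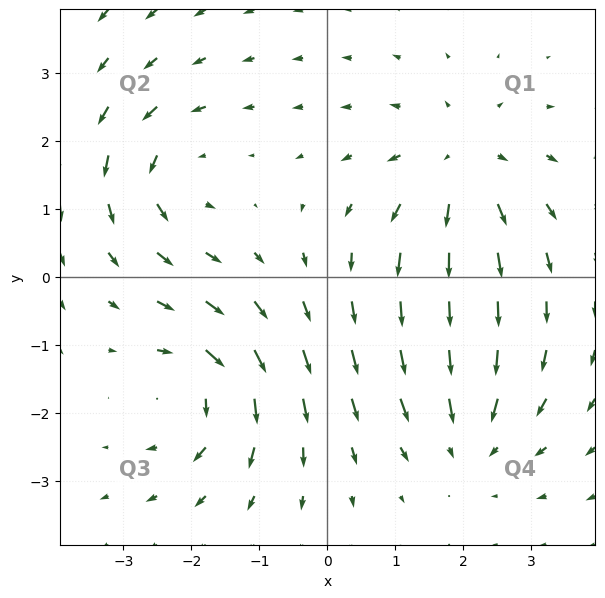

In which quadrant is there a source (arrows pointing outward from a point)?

The source sits at approximately (2.0, 1.6), which lies in quadrant Q1. The divergence there is about +3, positive as expected for a source.

Q1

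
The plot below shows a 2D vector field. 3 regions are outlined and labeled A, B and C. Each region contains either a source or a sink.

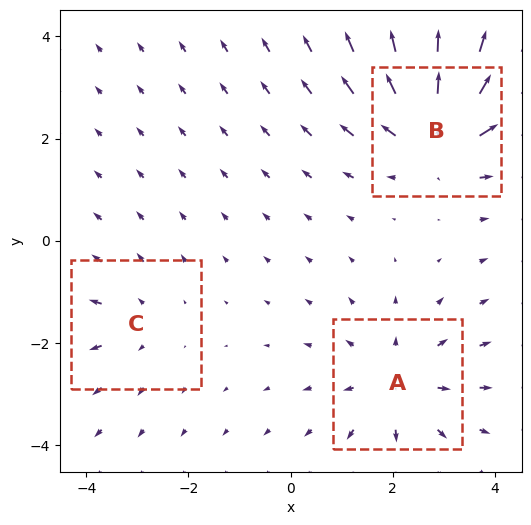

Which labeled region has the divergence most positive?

B

Divergence at each region's feature centre — A: about +3, B: about +4, C: about +2. Region B is most positive.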